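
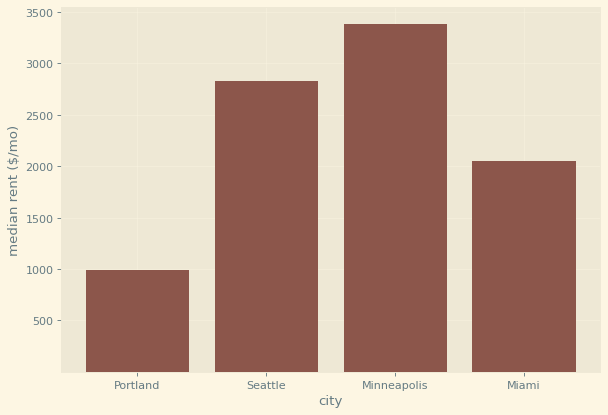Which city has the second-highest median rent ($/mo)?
Seattle

Top 3: Minneapolis ≈ 3500, Seattle ≈ 3000, Miami ≈ 2000.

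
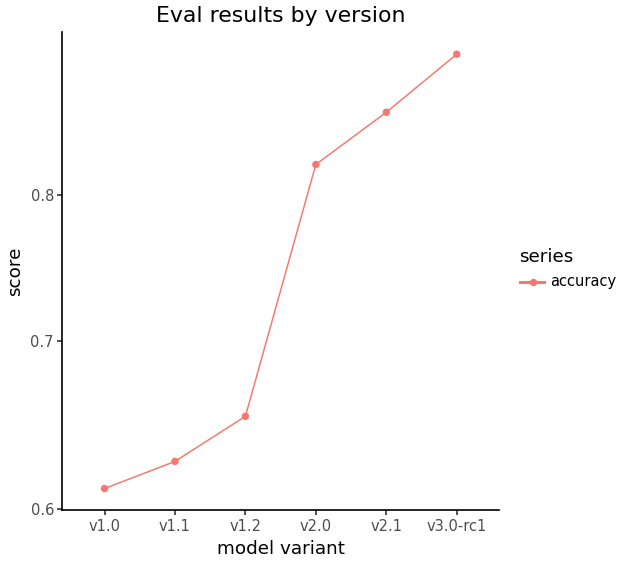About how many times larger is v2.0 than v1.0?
v2.0 ≈ 0.80, v1.0 ≈ 0.60; 0.80/0.60 ≈ 1.33.

≈ 1.33×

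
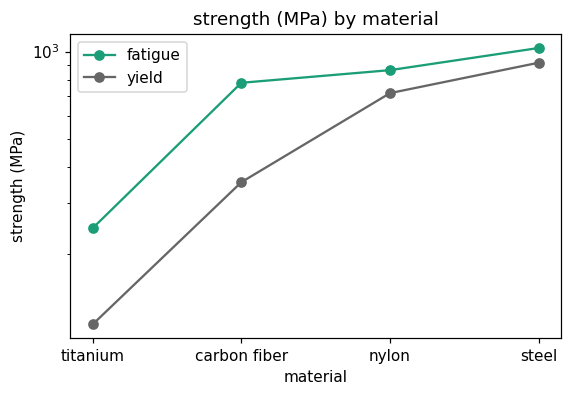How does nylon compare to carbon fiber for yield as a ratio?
≈ 1.75×

nylon ≈ 700, carbon fiber ≈ 400; 700/400 ≈ 1.75.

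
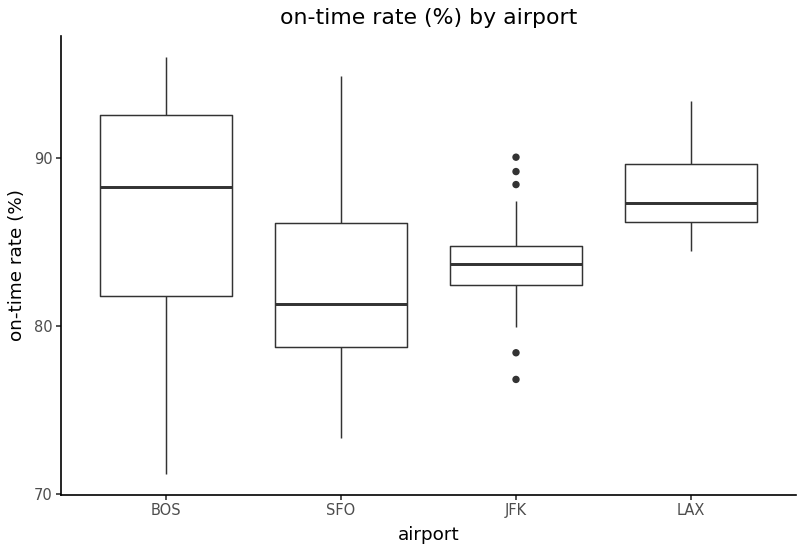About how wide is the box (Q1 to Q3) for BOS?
Q3 ≈ 93, Q1 ≈ 82; IQR ≈ 11.

≈ 11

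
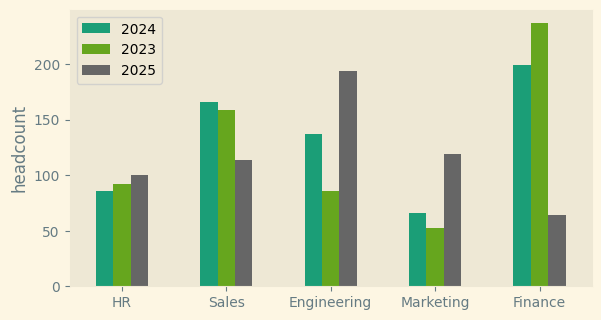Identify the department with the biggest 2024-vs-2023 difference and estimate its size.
Engineering, ≈ 60

Engineering: 2024 ≈ 140, 2023 ≈ 80 → gap ≈ 60. Next-largest (Finance) is only ≈ 40.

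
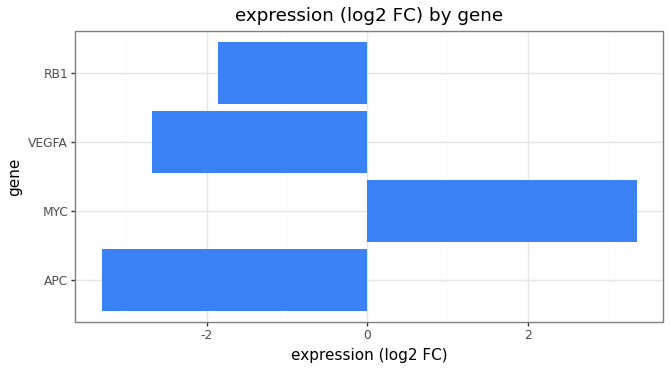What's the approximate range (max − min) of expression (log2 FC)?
≈ 6

Max MYC ≈ 3, min APC ≈ -3; range ≈ 6.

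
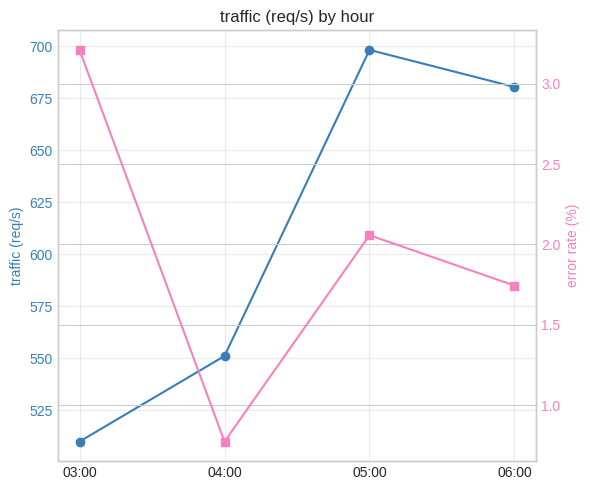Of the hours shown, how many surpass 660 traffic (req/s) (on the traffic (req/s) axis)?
2

Above 660: 05:00, 06:00.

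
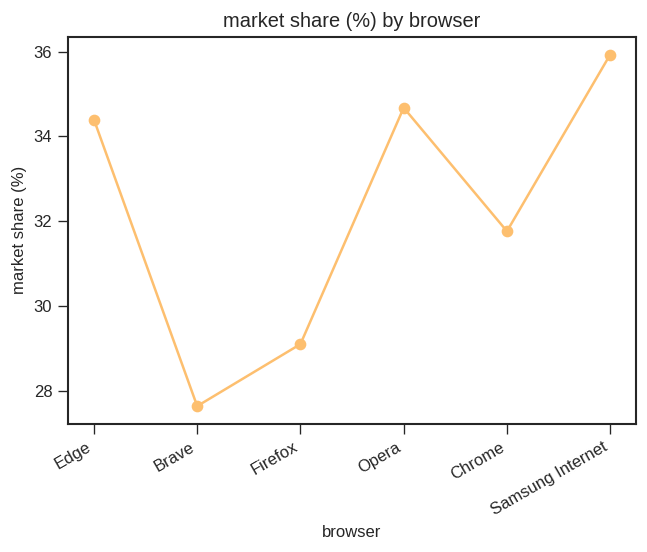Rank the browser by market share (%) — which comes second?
Opera

Top 3: Samsung Internet ≈ 36, Opera ≈ 35, Edge ≈ 34.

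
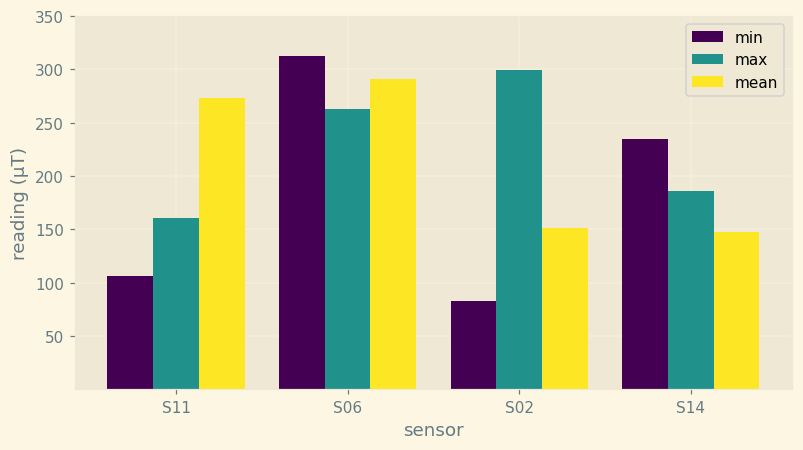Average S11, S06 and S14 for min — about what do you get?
≈ 217

(100 + 300 + 250) / 3 ≈ 217.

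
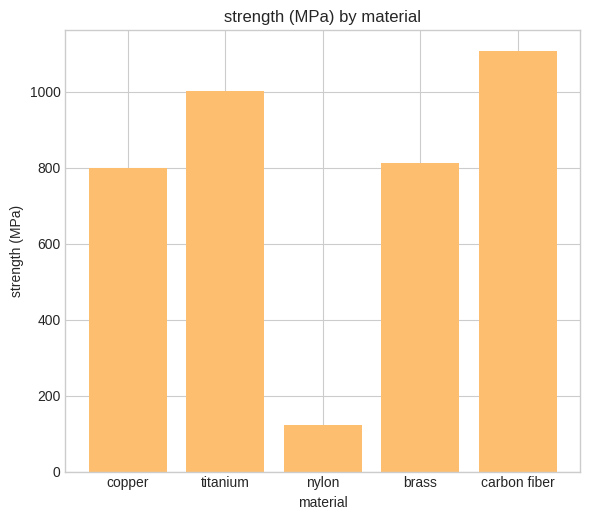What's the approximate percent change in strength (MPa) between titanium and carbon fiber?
≈ +10%

titanium ≈ 1000, carbon fiber ≈ 1100; (1100 − 1000) / 1000 ≈ +10%.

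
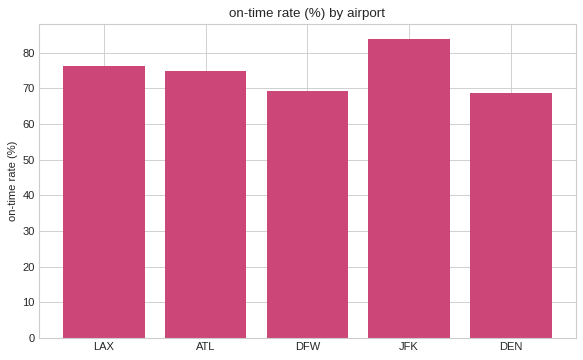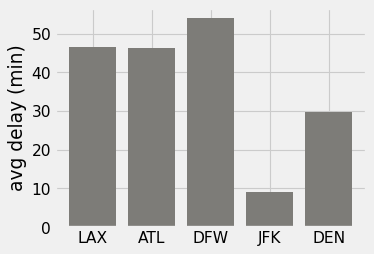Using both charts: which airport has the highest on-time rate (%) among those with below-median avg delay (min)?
Chart 2 median avg delay (min) ≈ 45; below-median airports: JFK, DEN. Among those, JFK has the highest on-time rate (%) (≈ 80).

JFK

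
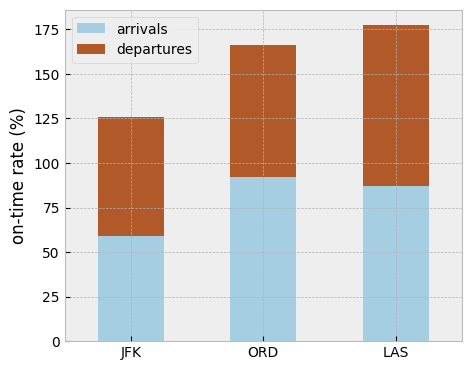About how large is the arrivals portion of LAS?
≈ 80

arrivals top ≈ 80, bottom ≈ 0; segment ≈ 80.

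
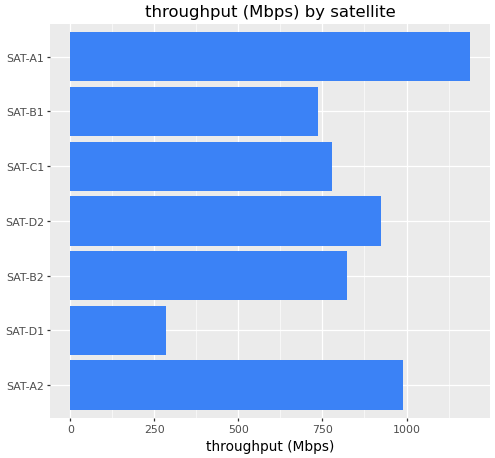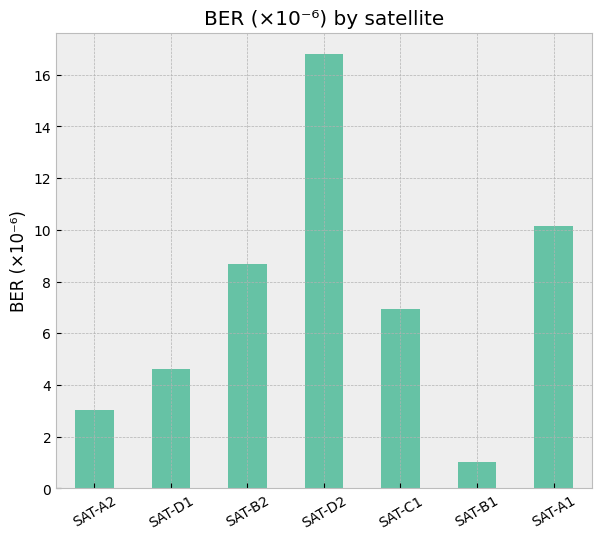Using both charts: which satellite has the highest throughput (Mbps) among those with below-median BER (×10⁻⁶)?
Chart 2 median BER (×10⁻⁶) ≈ 6; below-median satellites: SAT-A2, SAT-D1, SAT-B1. Among those, SAT-A2 has the highest throughput (Mbps) (≈ 1000).

SAT-A2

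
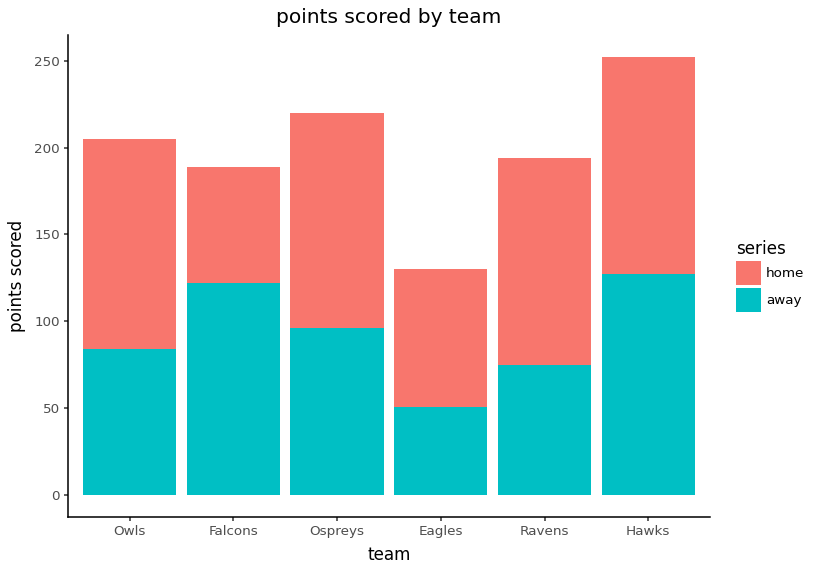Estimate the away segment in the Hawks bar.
away top ≈ 125, bottom ≈ 0; segment ≈ 125.

≈ 125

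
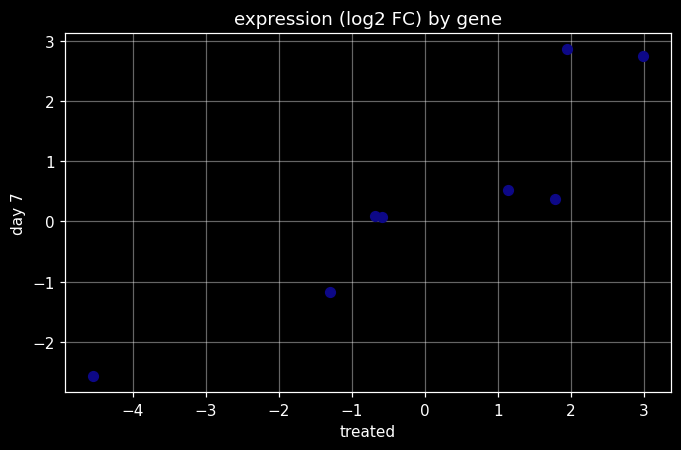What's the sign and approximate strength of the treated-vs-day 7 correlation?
positive, strong

Points are positively correlated; strong (|r| ≈ 0.9).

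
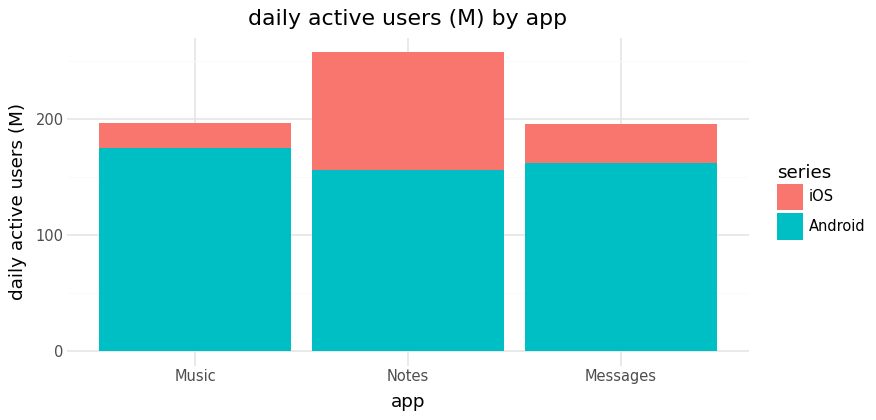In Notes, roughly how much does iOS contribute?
≈ 100

iOS top ≈ 250, bottom ≈ 150; segment ≈ 100.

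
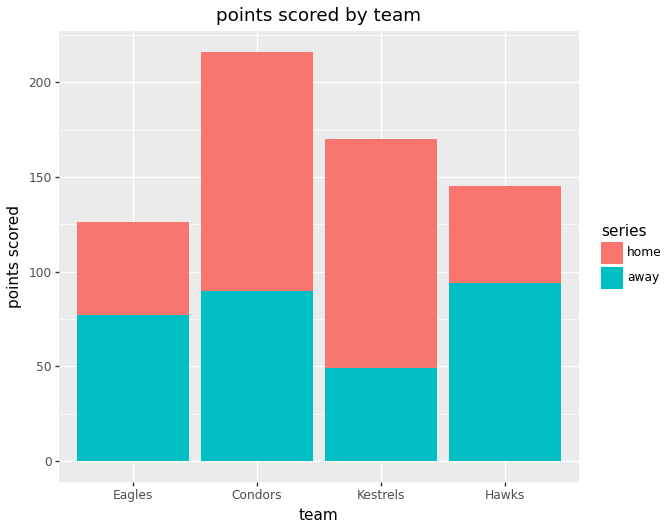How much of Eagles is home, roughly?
≈ 40

home top ≈ 120, bottom ≈ 80; segment ≈ 40.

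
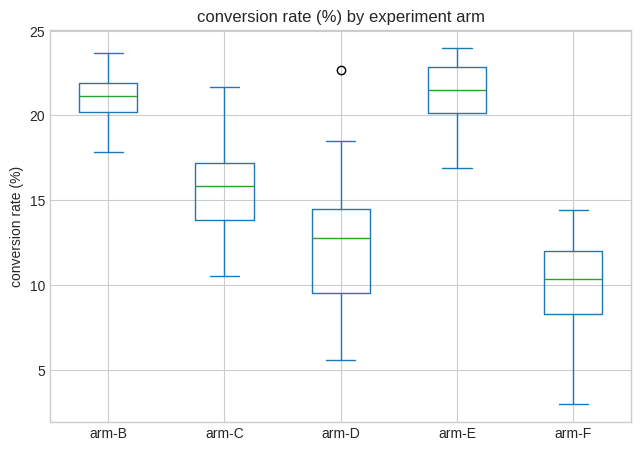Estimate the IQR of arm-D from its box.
Q3 ≈ 14, Q1 ≈ 10; IQR ≈ 4.

≈ 4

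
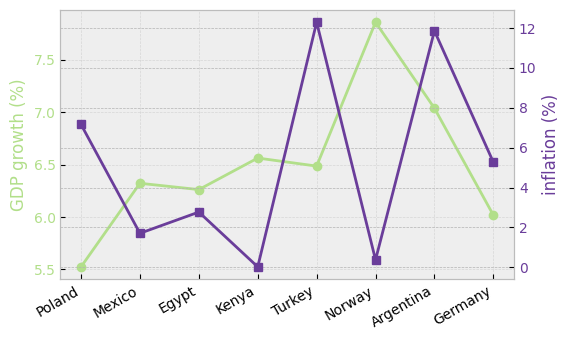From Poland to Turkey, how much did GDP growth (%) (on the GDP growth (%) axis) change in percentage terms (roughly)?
Poland ≈ 5.6, Turkey ≈ 6.4; (6.4 − 5.6) / 5.6 ≈ +14.3%.

≈ +14.3%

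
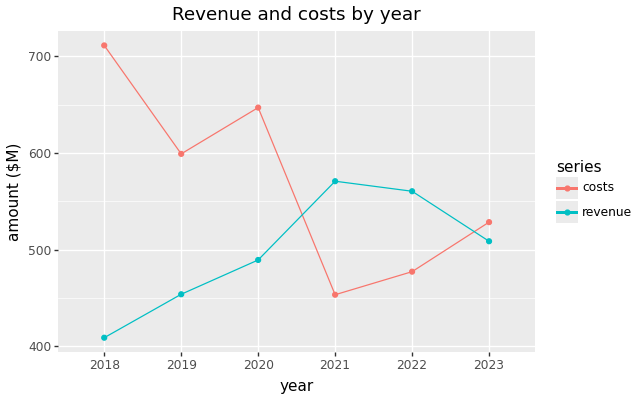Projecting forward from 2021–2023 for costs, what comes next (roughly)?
≈ 600

Last three: 450, 500, 550 → slope ≈ 50/step → next ≈ 600.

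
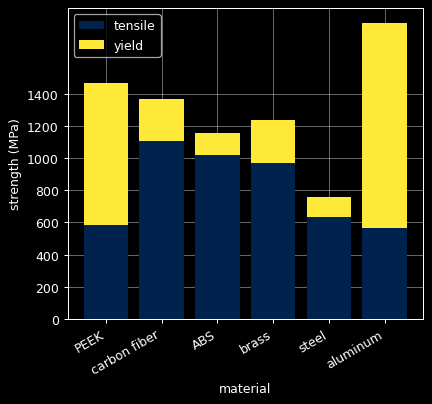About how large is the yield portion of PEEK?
yield top ≈ 1400, bottom ≈ 600; segment ≈ 800.

≈ 800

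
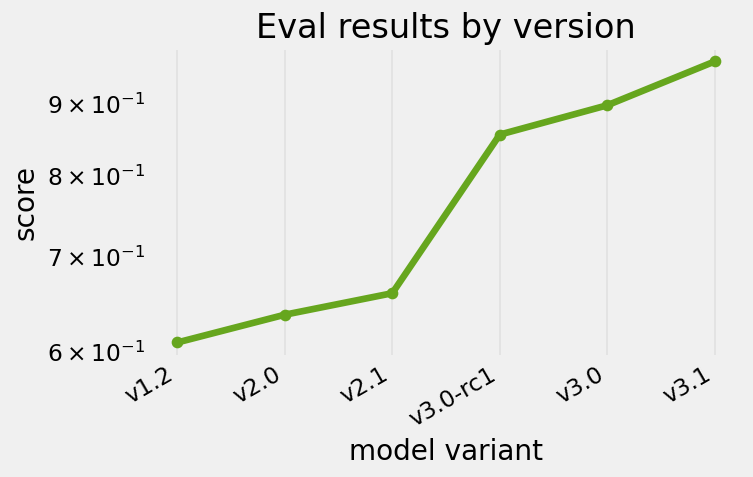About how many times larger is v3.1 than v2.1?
v3.1 ≈ 0.95, v2.1 ≈ 0.65; 0.95/0.65 ≈ 1.46.

≈ 1.46×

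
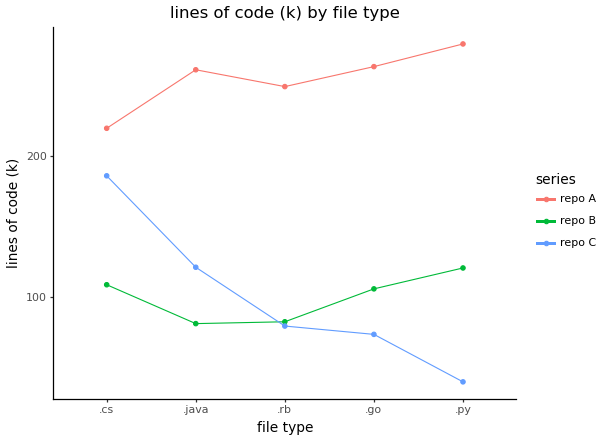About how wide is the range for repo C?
Max .cs ≈ 180, min .py ≈ 40; range ≈ 140.

≈ 140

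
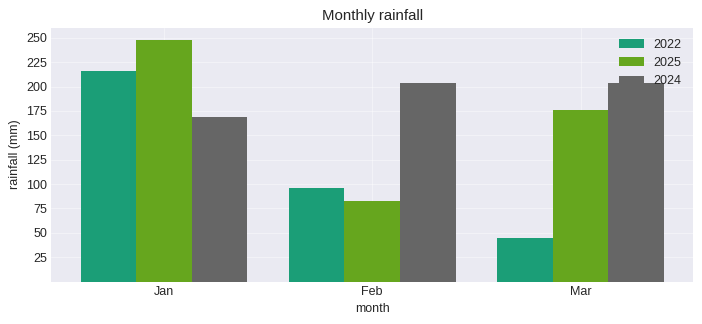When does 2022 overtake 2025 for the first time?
Feb

Jan: 2022 ≈ 225 vs 2025 ≈ 250 (not yet); Feb: 2022 ≈ 100 vs 2025 ≈ 75 (first crossover).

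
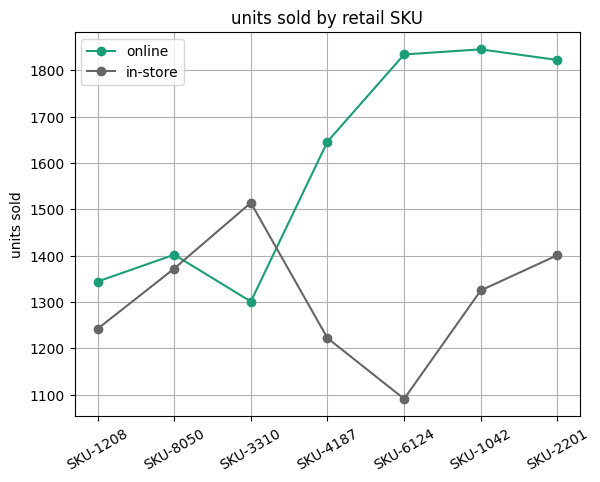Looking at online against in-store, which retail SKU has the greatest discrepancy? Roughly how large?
SKU-6124: online ≈ 1800, in-store ≈ 1100 → gap ≈ 700. Next-largest (SKU-1042) is only ≈ 500.

SKU-6124, ≈ 700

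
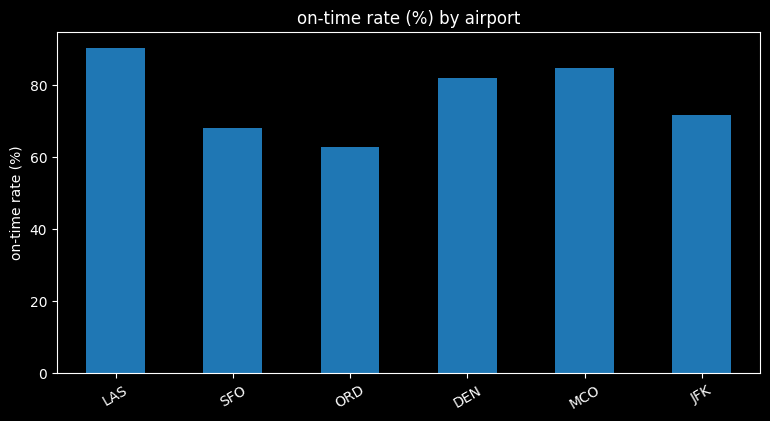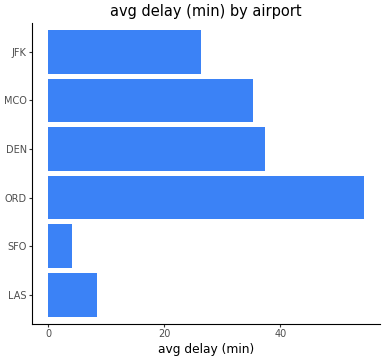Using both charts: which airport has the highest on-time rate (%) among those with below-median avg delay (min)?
Chart 2 median avg delay (min) ≈ 30; below-median airports: LAS, SFO, JFK. Among those, LAS has the highest on-time rate (%) (≈ 90).

LAS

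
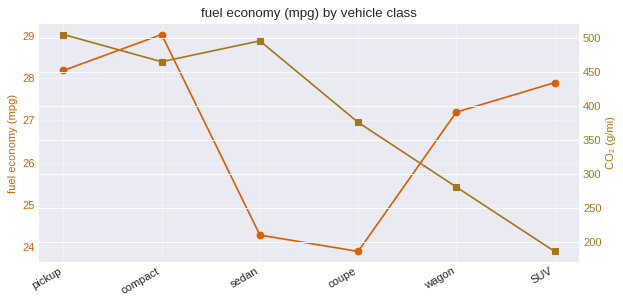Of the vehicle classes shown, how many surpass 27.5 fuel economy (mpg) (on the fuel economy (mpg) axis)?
3

Above 27.5: pickup, compact, SUV.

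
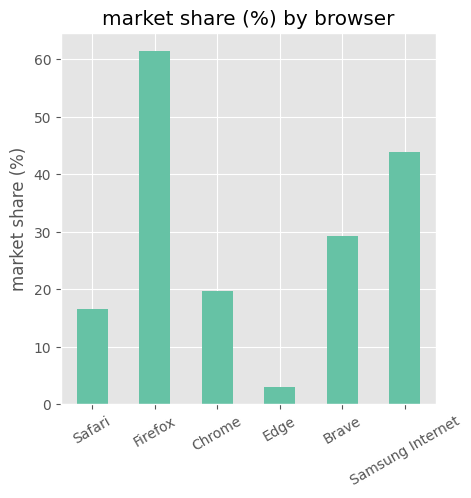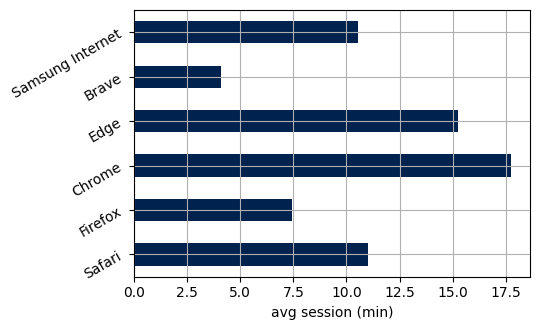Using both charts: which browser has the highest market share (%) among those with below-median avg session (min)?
Firefox

Chart 2 median avg session (min) ≈ 10; below-median browsers: Firefox, Brave, Samsung Internet. Among those, Firefox has the highest market share (%) (≈ 60).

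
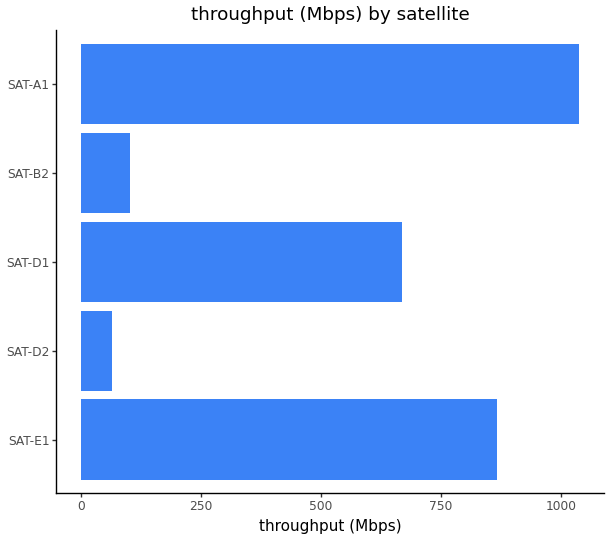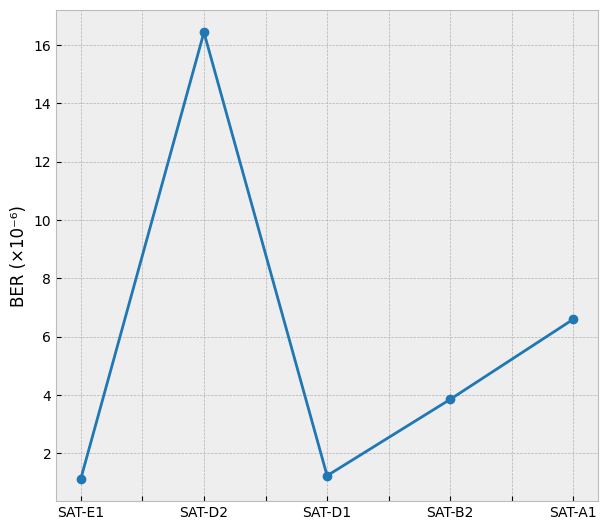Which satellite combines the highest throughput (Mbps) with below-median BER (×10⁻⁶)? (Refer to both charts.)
Chart 2 median BER (×10⁻⁶) ≈ 4; below-median satellites: SAT-E1, SAT-D1. Among those, SAT-E1 has the highest throughput (Mbps) (≈ 900).

SAT-E1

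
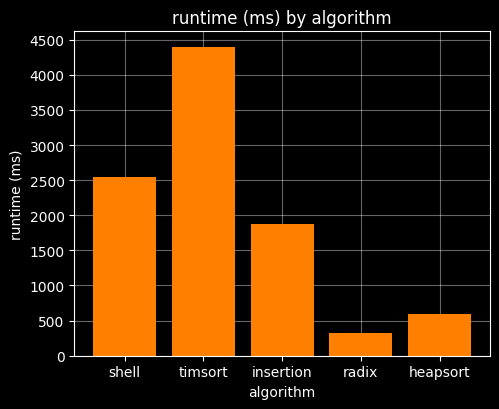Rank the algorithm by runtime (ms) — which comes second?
shell

Top 3: timsort ≈ 4500, shell ≈ 2500, insertion ≈ 2000.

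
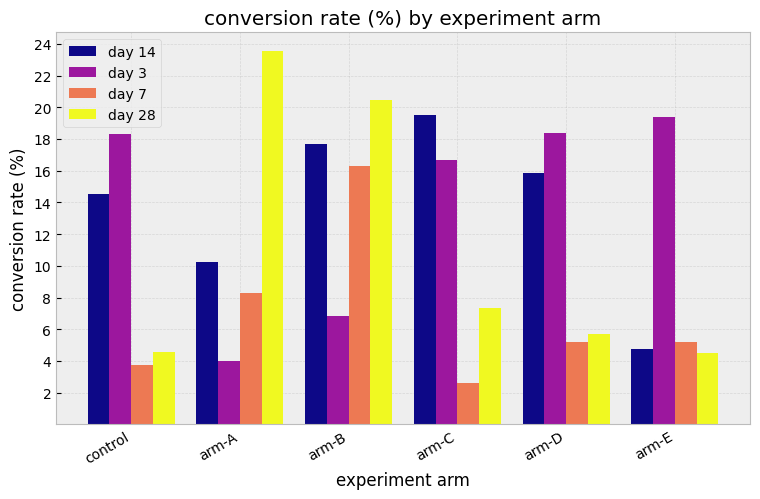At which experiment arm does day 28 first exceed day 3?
control: day 28 ≈ 4 vs day 3 ≈ 18 (not yet); arm-A: day 28 ≈ 24 vs day 3 ≈ 4 (first crossover).

arm-A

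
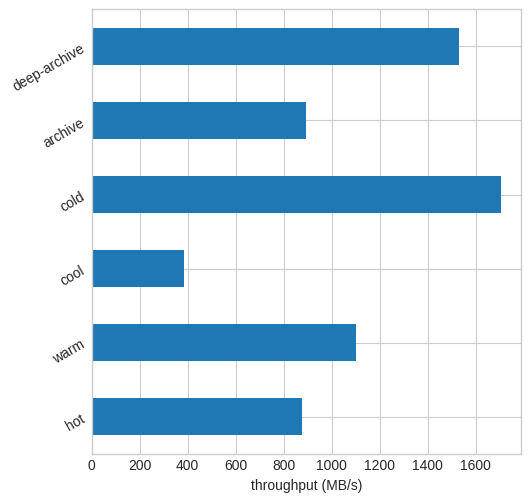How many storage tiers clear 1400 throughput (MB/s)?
2

Above 1400: cold, deep-archive.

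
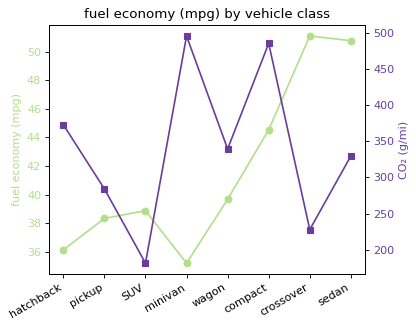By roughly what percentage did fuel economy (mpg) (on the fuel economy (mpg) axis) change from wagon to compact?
wagon ≈ 40, compact ≈ 44; (44 − 40) / 40 ≈ +10%.

≈ +10%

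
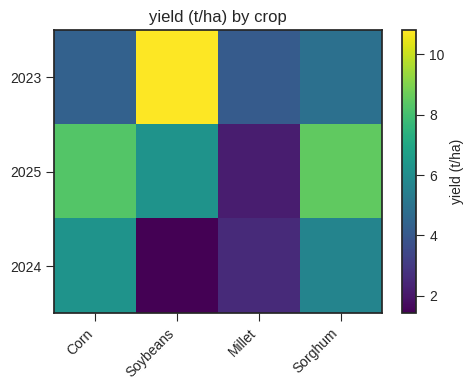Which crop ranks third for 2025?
Soybeans

Top 4 for 2025: Sorghum ≈ 9, Corn ≈ 8, Soybeans ≈ 6, Millet ≈ 2.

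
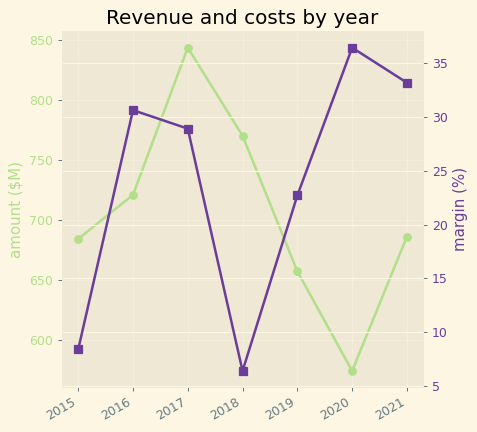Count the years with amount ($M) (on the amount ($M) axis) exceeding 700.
Above 700: 2016, 2017, 2018.

3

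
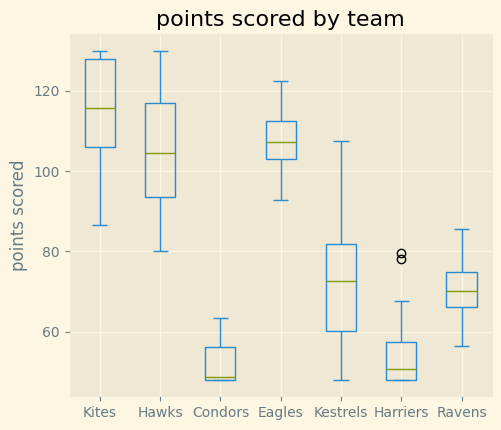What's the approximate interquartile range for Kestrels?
Q3 ≈ 80, Q1 ≈ 60; IQR ≈ 20.

≈ 20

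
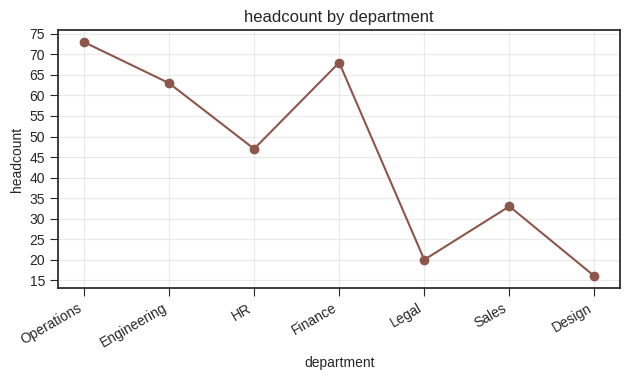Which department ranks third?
Top 4: Operations ≈ 75, Finance ≈ 70, Engineering ≈ 65, HR ≈ 45.

Engineering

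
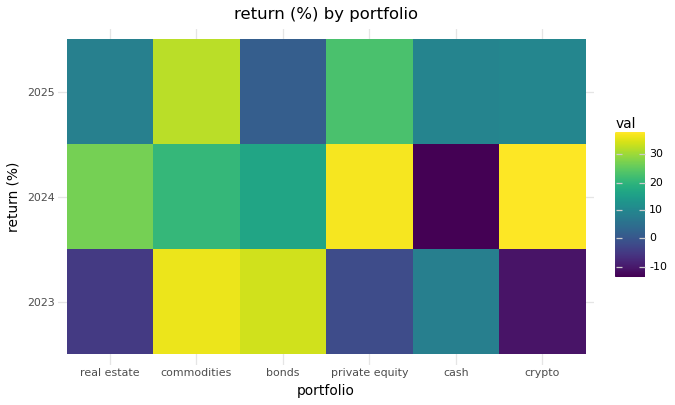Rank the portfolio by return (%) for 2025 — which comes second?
private equity

Top 3 for 2025: commodities ≈ 35, private equity ≈ 25, crypto ≈ 10.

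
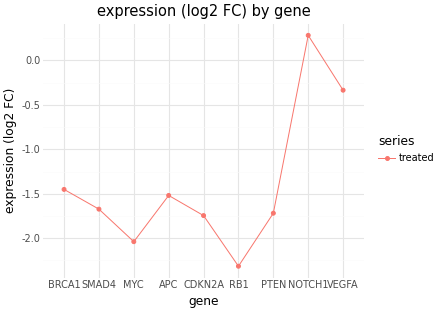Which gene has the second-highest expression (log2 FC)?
VEGFA

Top 3: NOTCH1 ≈ 0.5, VEGFA ≈ -0.5, BRCA1 ≈ -1.5.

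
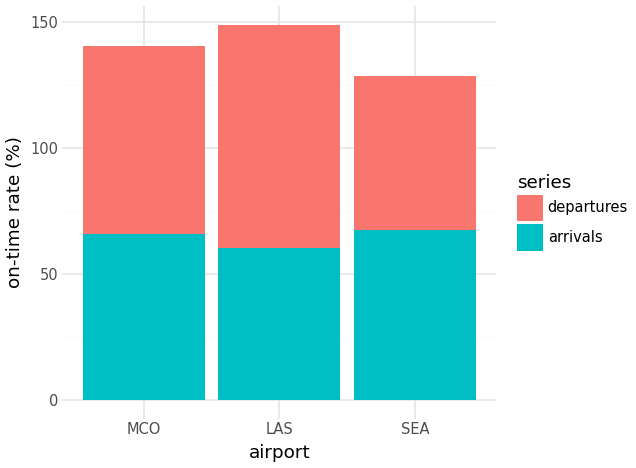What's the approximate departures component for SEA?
≈ 60

departures top ≈ 120, bottom ≈ 60; segment ≈ 60.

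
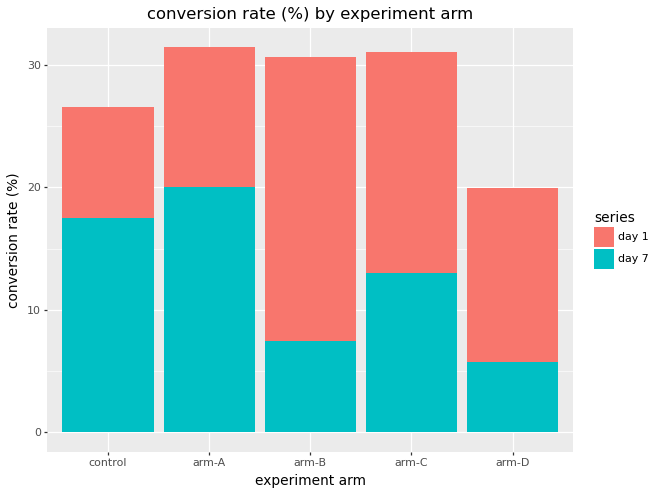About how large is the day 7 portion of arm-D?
≈ 5

day 7 top ≈ 5, bottom ≈ 0; segment ≈ 5.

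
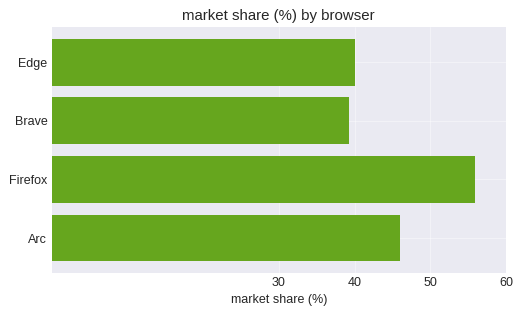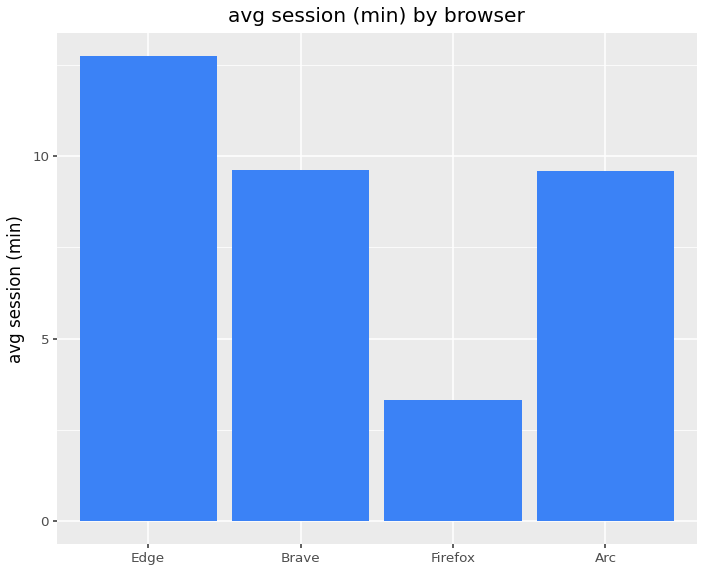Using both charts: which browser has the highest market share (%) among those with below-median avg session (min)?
Firefox

Chart 2 median avg session (min) ≈ 10; below-median browsers: Firefox, Arc. Among those, Firefox has the highest market share (%) (≈ 60).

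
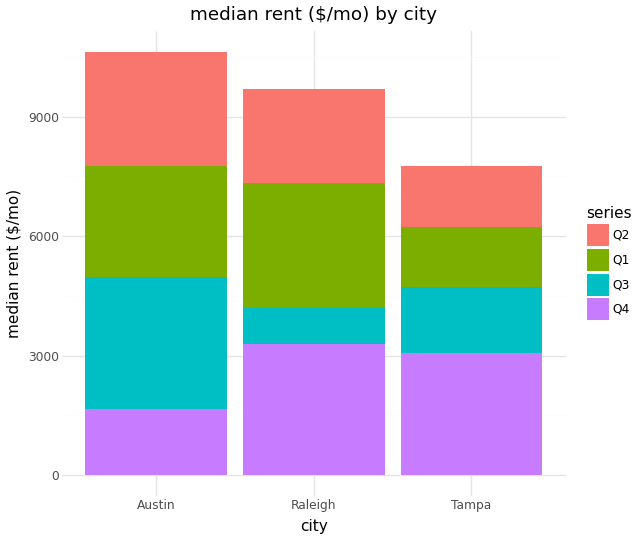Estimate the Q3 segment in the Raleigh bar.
Q3 top ≈ 4000, bottom ≈ 3000; segment ≈ 1000.

≈ 1000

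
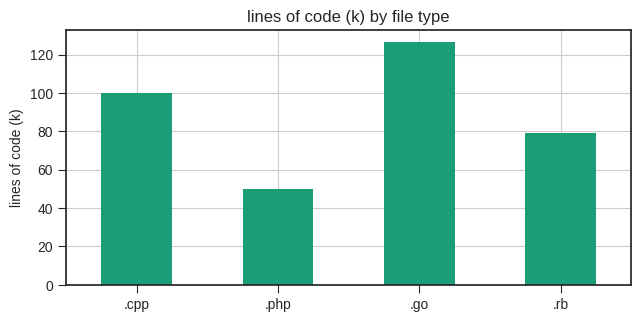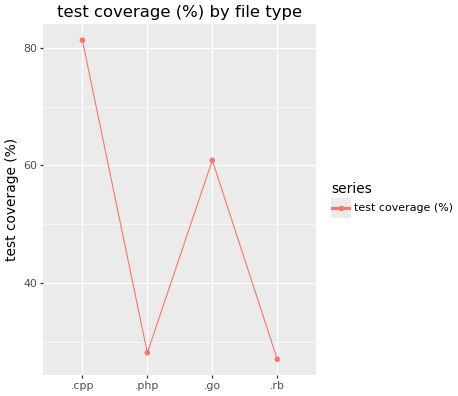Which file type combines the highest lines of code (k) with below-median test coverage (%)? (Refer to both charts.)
Chart 2 median test coverage (%) ≈ 40; below-median file types: .php, .rb. Among those, .rb has the highest lines of code (k) (≈ 80).

.rb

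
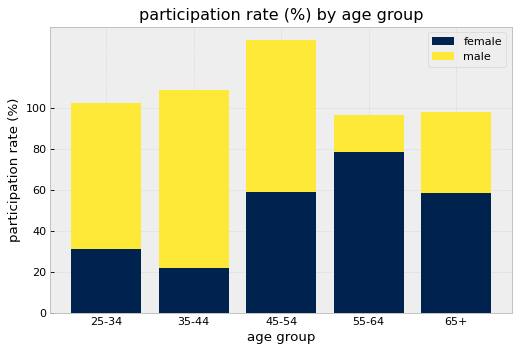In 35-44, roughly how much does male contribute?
male top ≈ 100, bottom ≈ 20; segment ≈ 80.

≈ 80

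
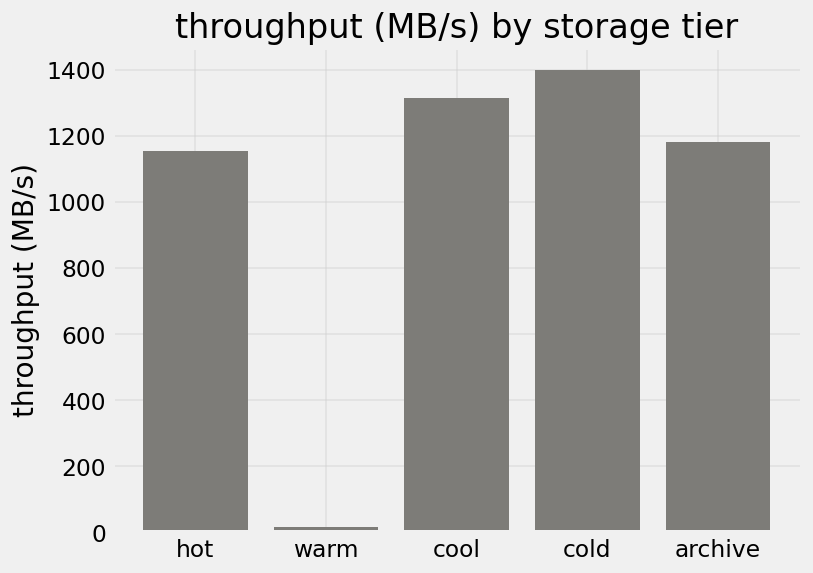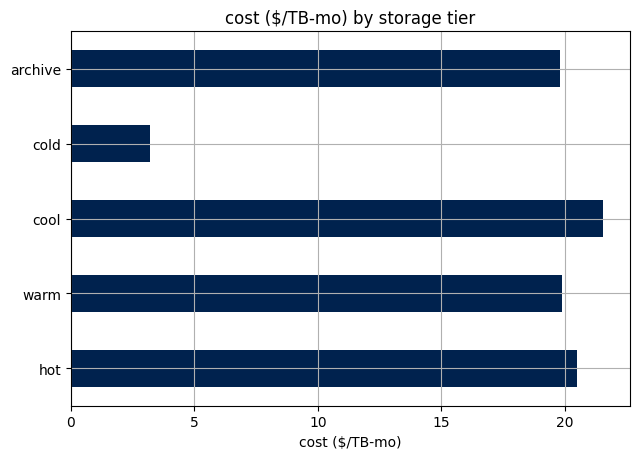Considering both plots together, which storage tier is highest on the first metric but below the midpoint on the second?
cold

Chart 2 median cost ($/TB-mo) ≈ 20; below-median storage tiers: cold, archive. Among those, cold has the highest throughput (MB/s) (≈ 1400).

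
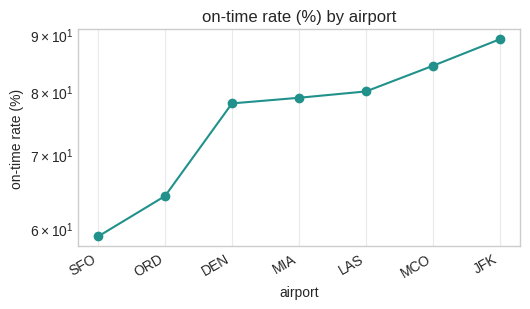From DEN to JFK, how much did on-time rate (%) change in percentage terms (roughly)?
DEN ≈ 80, JFK ≈ 90; (90 − 80) / 80 ≈ +12.5%.

≈ +12.5%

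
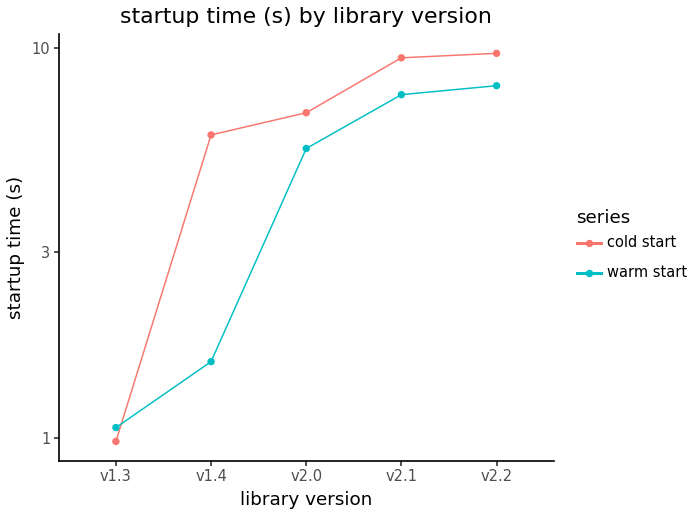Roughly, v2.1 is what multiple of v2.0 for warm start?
≈ 1.33×

v2.1 ≈ 8, v2.0 ≈ 6; 8/6 ≈ 1.33.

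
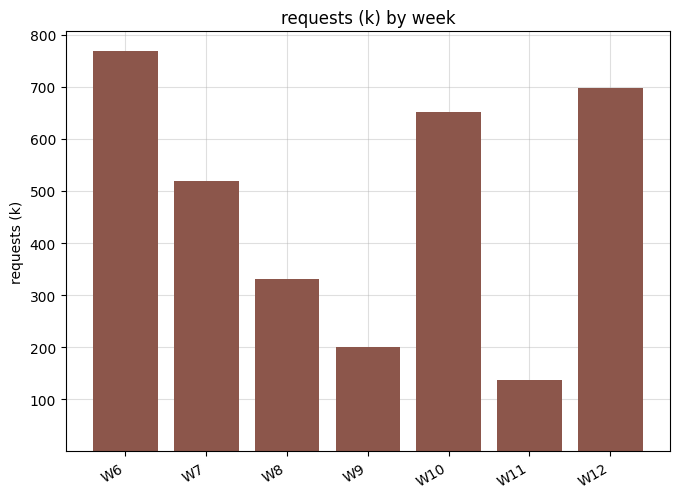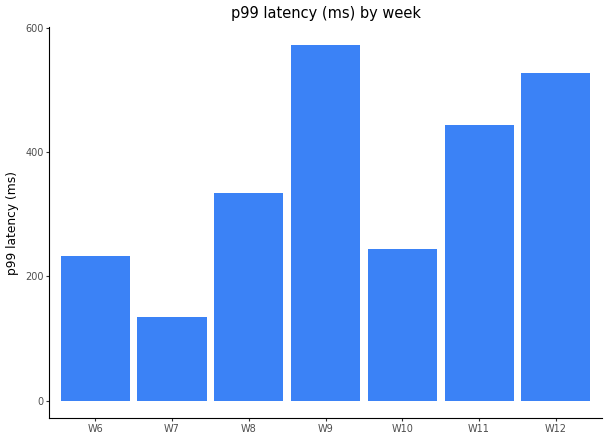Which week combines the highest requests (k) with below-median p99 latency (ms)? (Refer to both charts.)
Chart 2 median p99 latency (ms) ≈ 300; below-median weeks: W6, W7, W10. Among those, W6 has the highest requests (k) (≈ 800).

W6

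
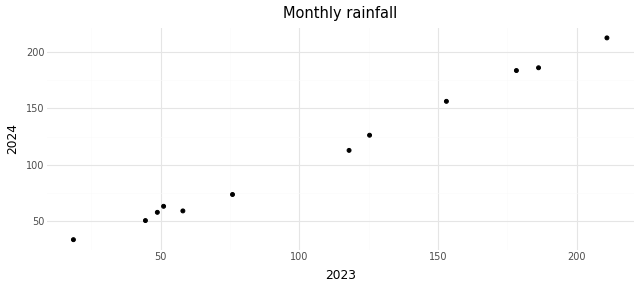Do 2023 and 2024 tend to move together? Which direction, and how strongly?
positive, strong

Points are positively correlated; strong (|r| ≈ 1.0).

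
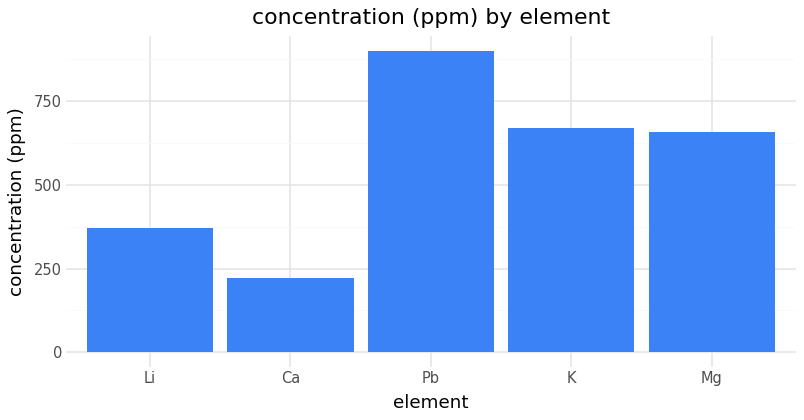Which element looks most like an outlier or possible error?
Ca

Ca ≈ 200; the rest sit between ≈ 400 and ≈ 900.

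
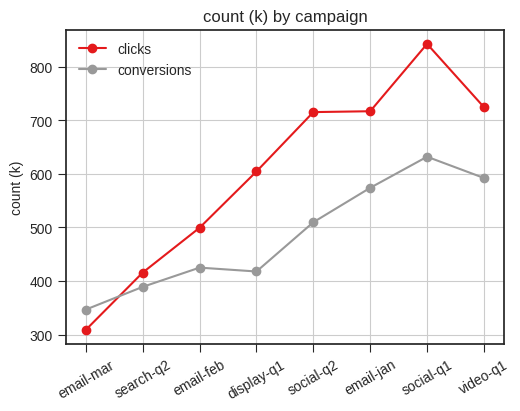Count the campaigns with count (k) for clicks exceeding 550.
Above 550: display-q1, social-q2, email-jan, social-q1, video-q1.

5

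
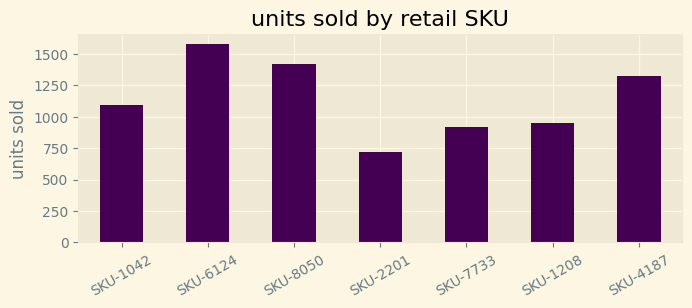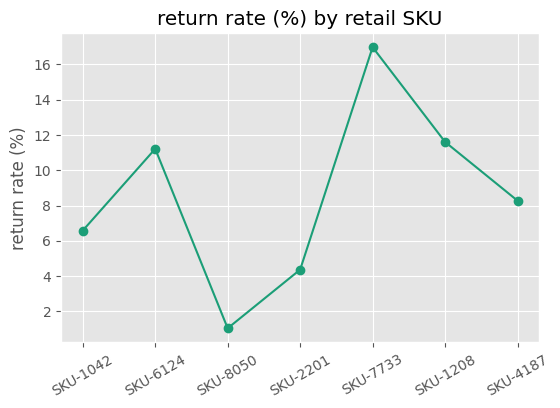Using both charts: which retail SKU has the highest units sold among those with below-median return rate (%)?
Chart 2 median return rate (%) ≈ 8; below-median retail SKUs: SKU-1042, SKU-8050, SKU-2201. Among those, SKU-8050 has the highest units sold (≈ 1400).

SKU-8050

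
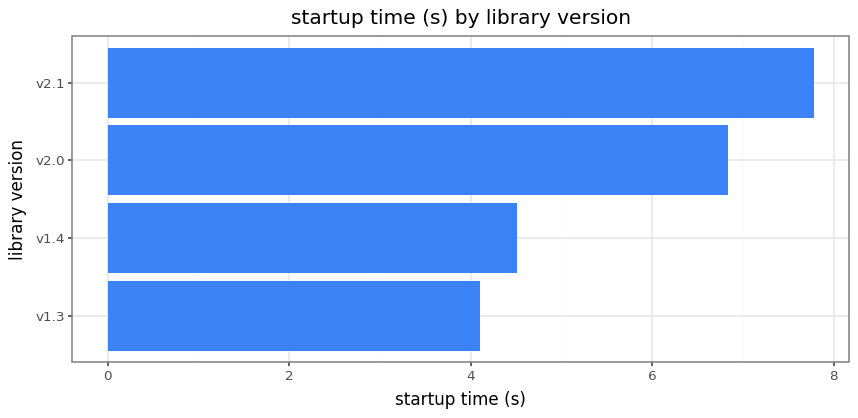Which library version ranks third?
Top 4: v2.1 ≈ 8, v2.0 ≈ 7, v1.4 ≈ 5, v1.3 ≈ 4.

v1.4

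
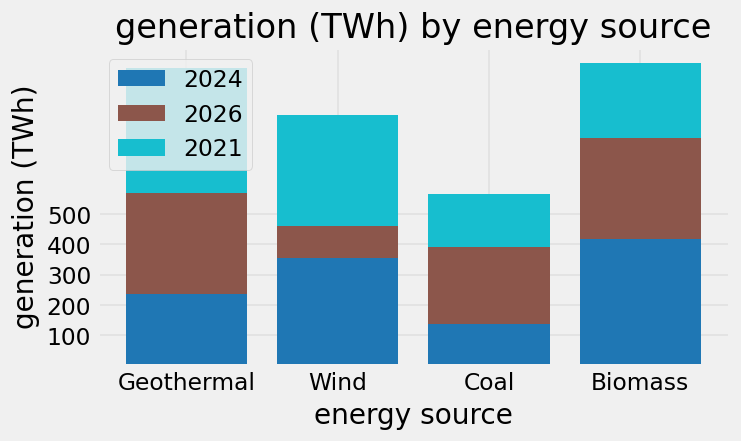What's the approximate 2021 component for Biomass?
≈ 200

2021 top ≈ 1000, bottom ≈ 800; segment ≈ 200.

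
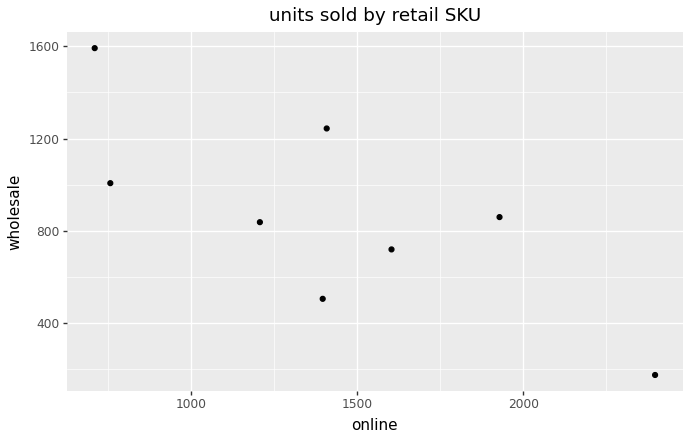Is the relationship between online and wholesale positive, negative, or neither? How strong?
Points are negatively correlated; strong (|r| ≈ 0.8).

negative, strong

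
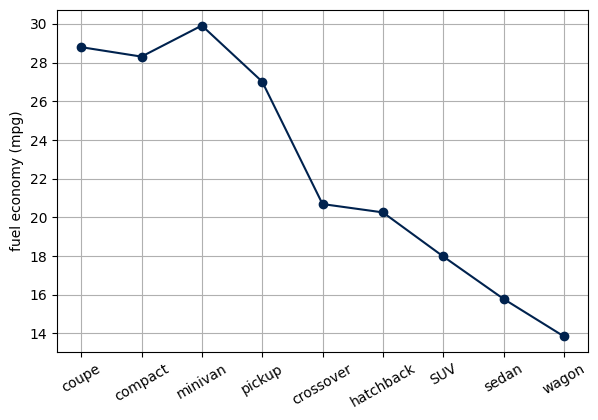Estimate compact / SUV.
compact ≈ 28, SUV ≈ 18; 28/18 ≈ 1.56.

≈ 1.56×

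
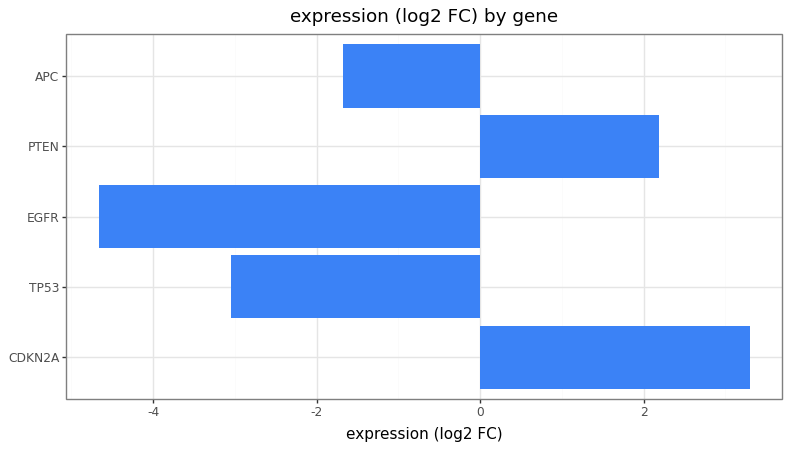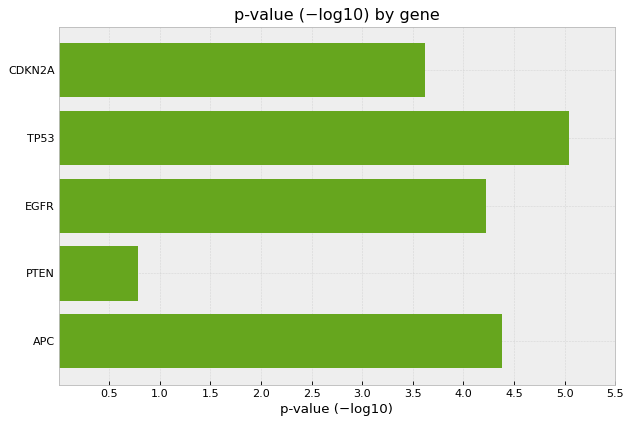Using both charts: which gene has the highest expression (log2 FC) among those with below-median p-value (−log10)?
Chart 2 median p-value (−log10) ≈ 4; below-median genes: CDKN2A, PTEN. Among those, CDKN2A has the highest expression (log2 FC) (≈ 3.5).

CDKN2A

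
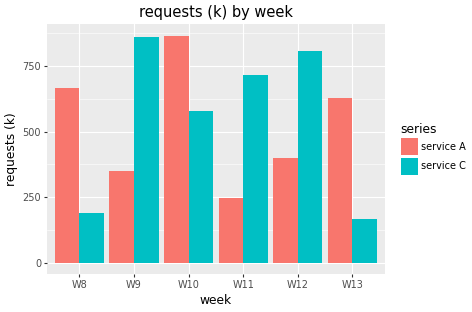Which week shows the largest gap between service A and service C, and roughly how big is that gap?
W9: service A ≈ 300, service C ≈ 900 → gap ≈ 600. Next-largest (W8) is only ≈ 500.

W9, ≈ 600 k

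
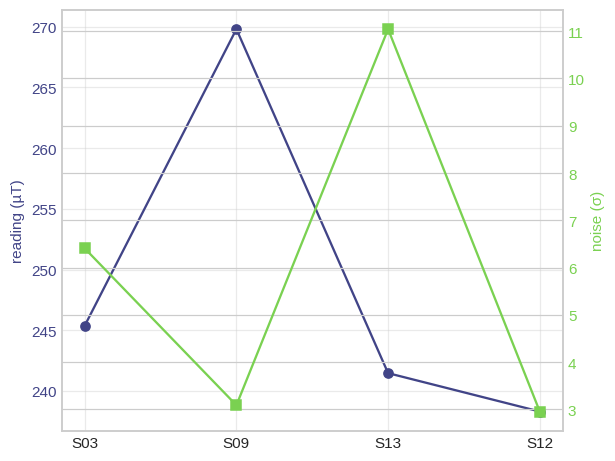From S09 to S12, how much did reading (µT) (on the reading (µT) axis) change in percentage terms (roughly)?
S09 ≈ 270, S12 ≈ 240; (240 − 270) / 270 ≈ -11.1%.

≈ -11.1%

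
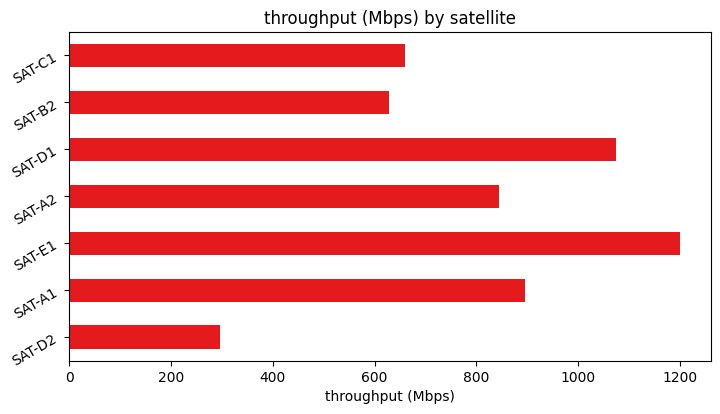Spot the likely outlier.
SAT-D2

SAT-D2 ≈ 300; the rest sit between ≈ 600 and ≈ 1200.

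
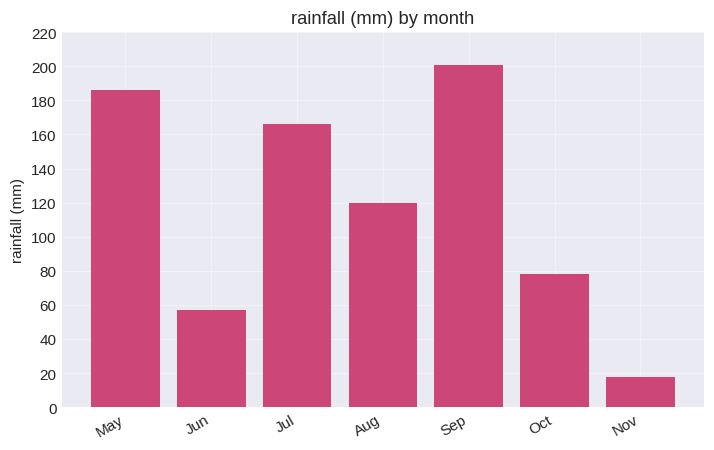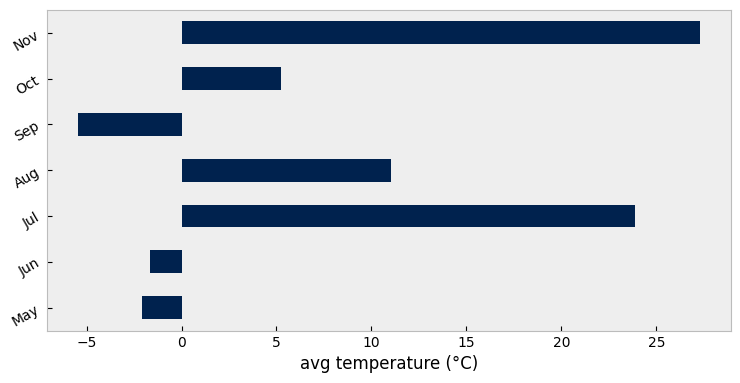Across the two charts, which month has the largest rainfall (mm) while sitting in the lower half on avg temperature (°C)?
Chart 2 median avg temperature (°C) ≈ 5; below-median months: May, Jun, Sep. Among those, Sep has the highest rainfall (mm) (≈ 200).

Sep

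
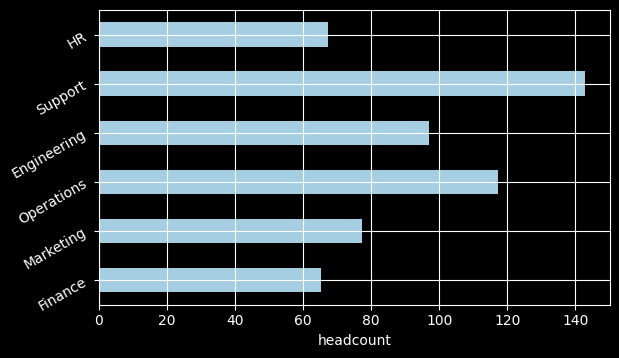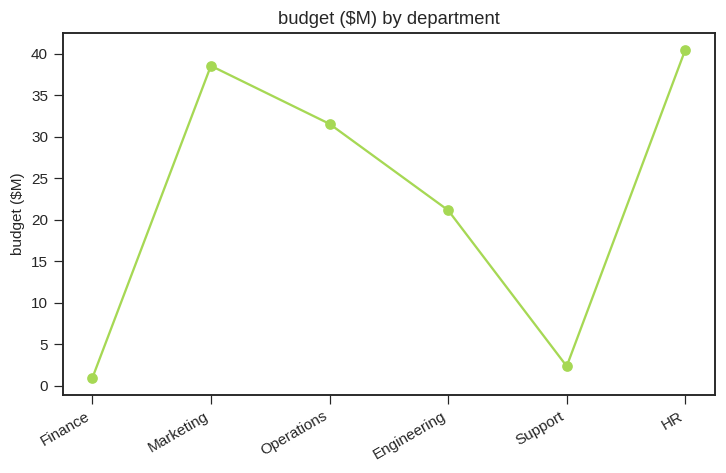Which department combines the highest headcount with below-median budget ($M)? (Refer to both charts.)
Chart 2 median budget ($M) ≈ 25; below-median departments: Finance, Engineering, Support. Among those, Support has the highest headcount (≈ 140).

Support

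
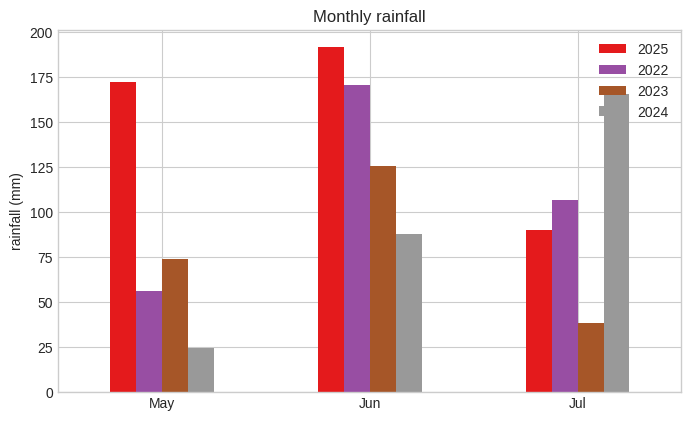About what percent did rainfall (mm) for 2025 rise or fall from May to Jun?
≈ +11.1%

May ≈ 180, Jun ≈ 200; (200 − 180) / 180 ≈ +11.1%.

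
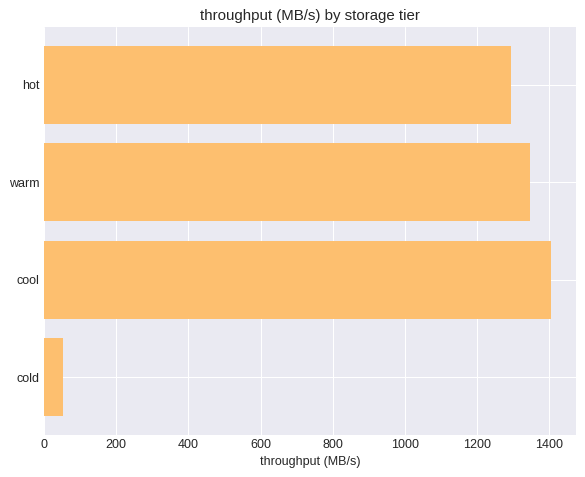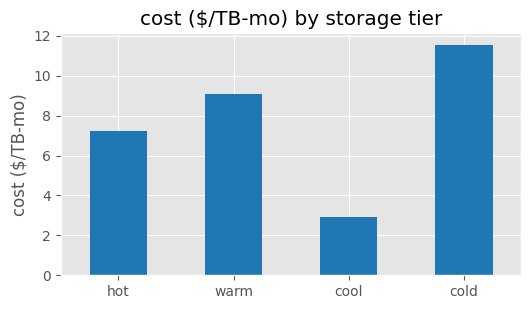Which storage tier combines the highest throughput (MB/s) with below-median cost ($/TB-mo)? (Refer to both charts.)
Chart 2 median cost ($/TB-mo) ≈ 8; below-median storage tiers: hot, cool. Among those, cool has the highest throughput (MB/s) (≈ 1400).

cool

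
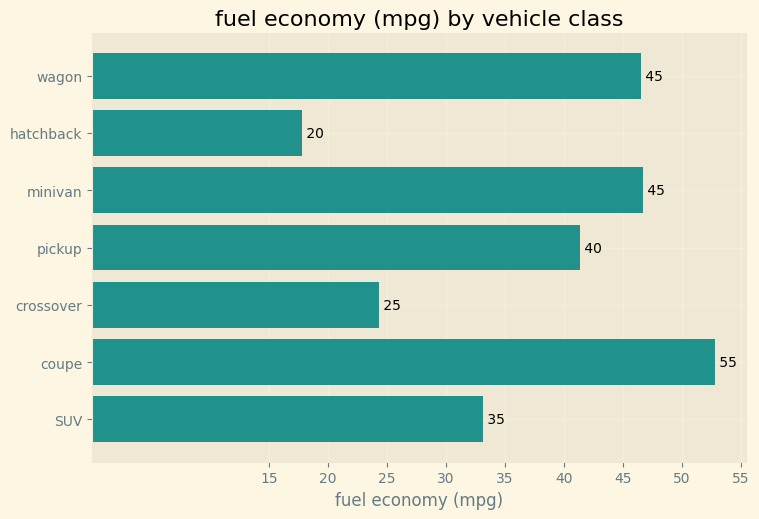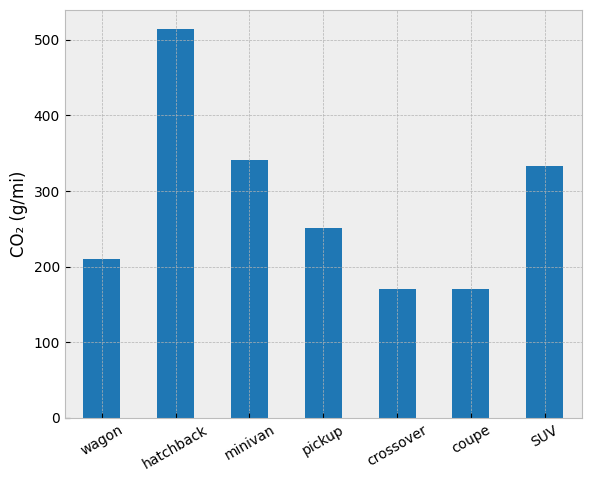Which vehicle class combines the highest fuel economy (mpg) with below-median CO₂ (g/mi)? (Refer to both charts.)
coupe

Chart 2 median CO₂ (g/mi) ≈ 250; below-median vehicle classes: wagon, crossover, coupe. Among those, coupe has the highest fuel economy (mpg) (≈ 55).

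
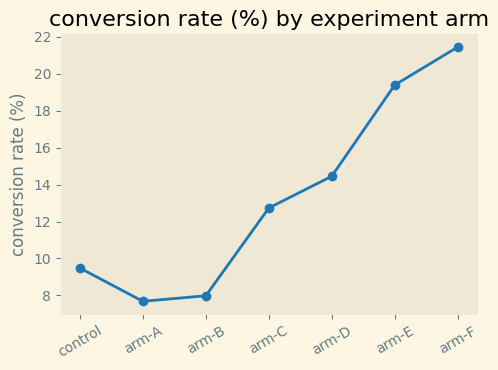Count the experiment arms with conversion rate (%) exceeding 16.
2

Above 16: arm-E, arm-F.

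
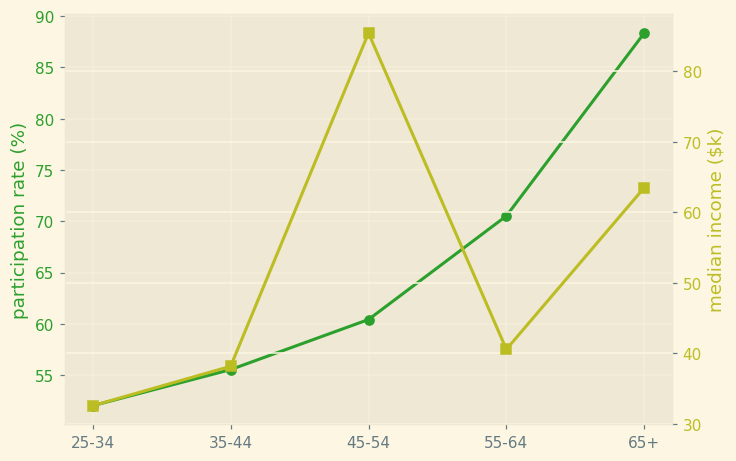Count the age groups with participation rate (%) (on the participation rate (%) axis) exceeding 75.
Above 75: 65+.

1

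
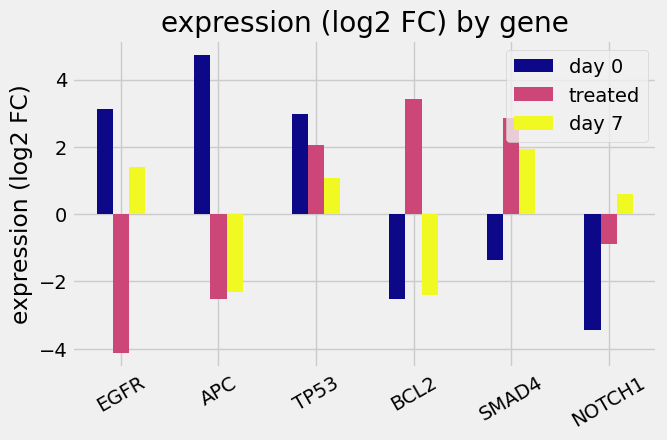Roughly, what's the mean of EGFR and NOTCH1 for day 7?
(1 + 1) / 2 ≈ 1.

≈ 1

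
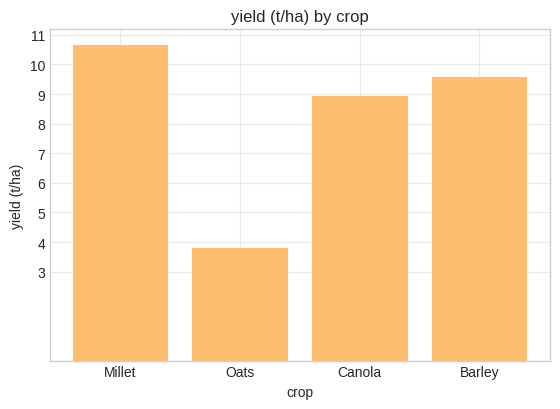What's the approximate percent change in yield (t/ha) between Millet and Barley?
Millet ≈ 11, Barley ≈ 10; (10 − 11) / 11 ≈ -9.1%.

≈ -9.1%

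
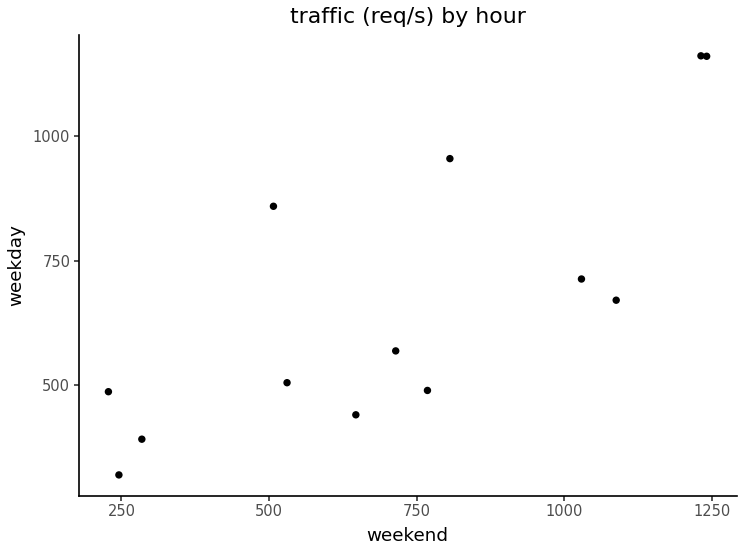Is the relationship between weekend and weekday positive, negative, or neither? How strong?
positive, strong

Points are positively correlated; strong (|r| ≈ 0.8).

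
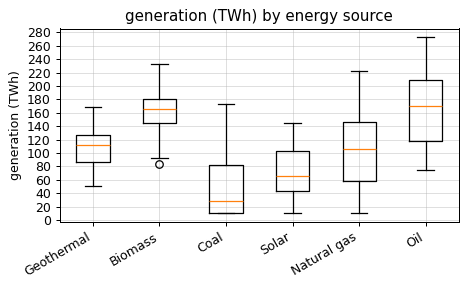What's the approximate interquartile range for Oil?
≈ 80

Q3 ≈ 200, Q1 ≈ 120; IQR ≈ 80.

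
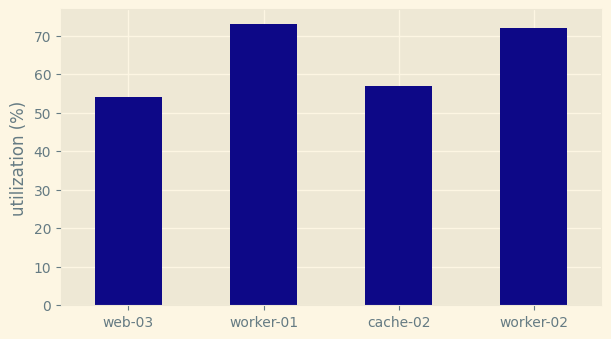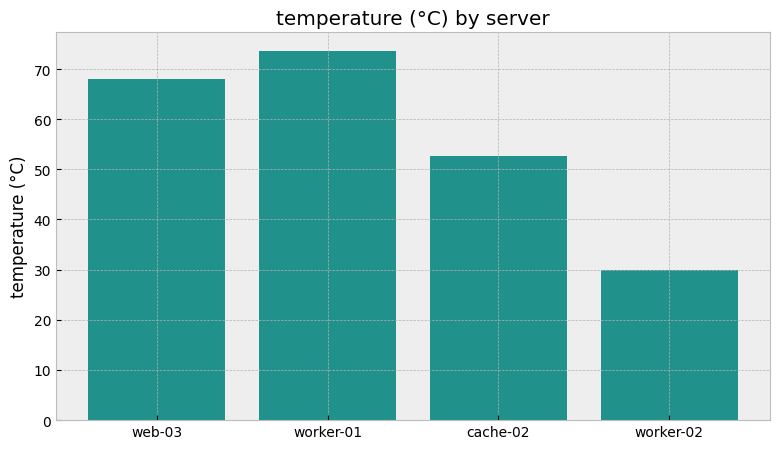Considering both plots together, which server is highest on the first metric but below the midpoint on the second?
worker-02

Chart 2 median temperature (°C) ≈ 60; below-median servers: cache-02, worker-02. Among those, worker-02 has the highest utilization (%) (≈ 70).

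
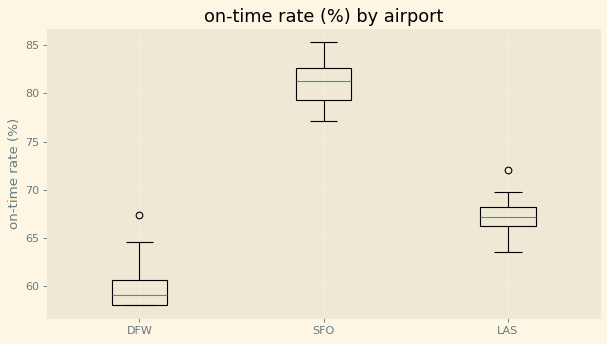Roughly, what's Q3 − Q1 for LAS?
≈ 2

Q3 ≈ 68, Q1 ≈ 66; IQR ≈ 2.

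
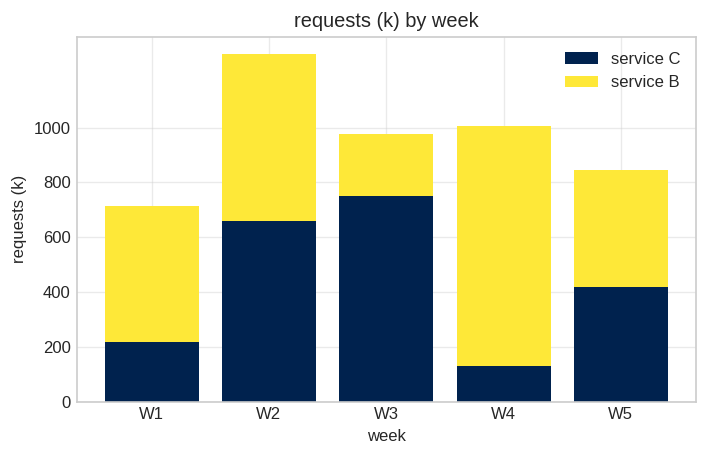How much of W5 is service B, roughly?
≈ 400

service B top ≈ 800, bottom ≈ 400; segment ≈ 400.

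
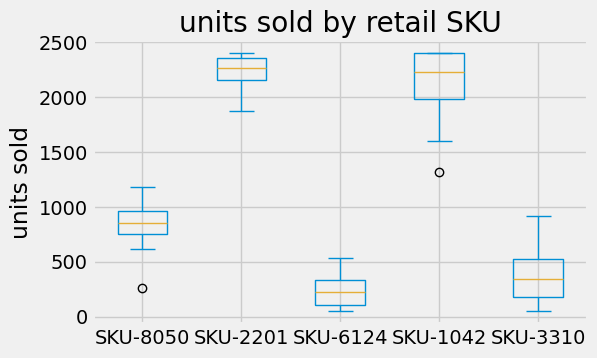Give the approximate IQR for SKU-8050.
Q3 ≈ 1000, Q1 ≈ 800; IQR ≈ 200.

≈ 200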